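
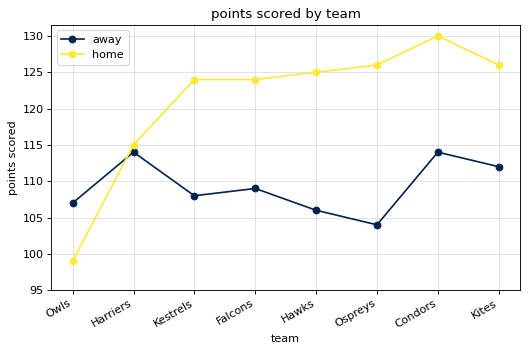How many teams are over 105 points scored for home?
Above 105: Harriers, Kestrels, Falcons, Hawks, Ospreys, Condors, Kites.

7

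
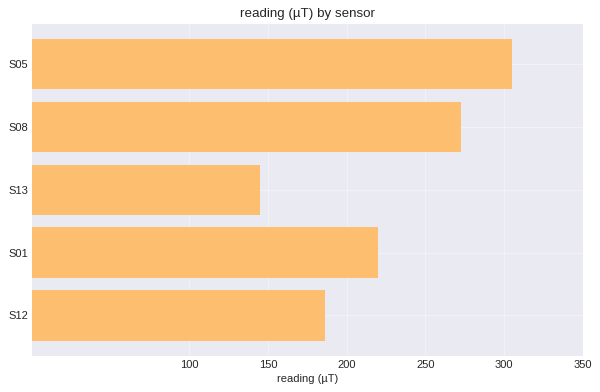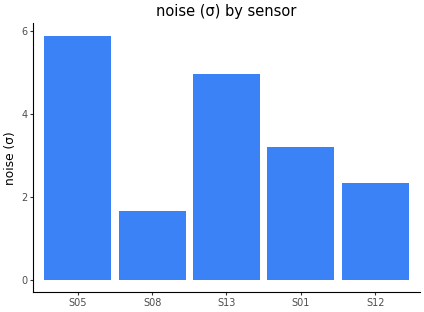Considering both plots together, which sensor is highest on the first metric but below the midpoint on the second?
S08

Chart 2 median noise (σ) ≈ 3; below-median sensors: S08, S12. Among those, S08 has the highest reading (µT) (≈ 250).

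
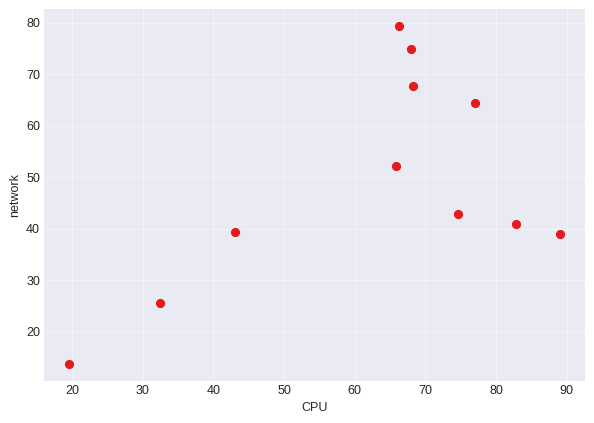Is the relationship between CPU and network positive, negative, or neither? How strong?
Points are positively correlated; moderate (|r| ≈ 0.6).

positive, moderate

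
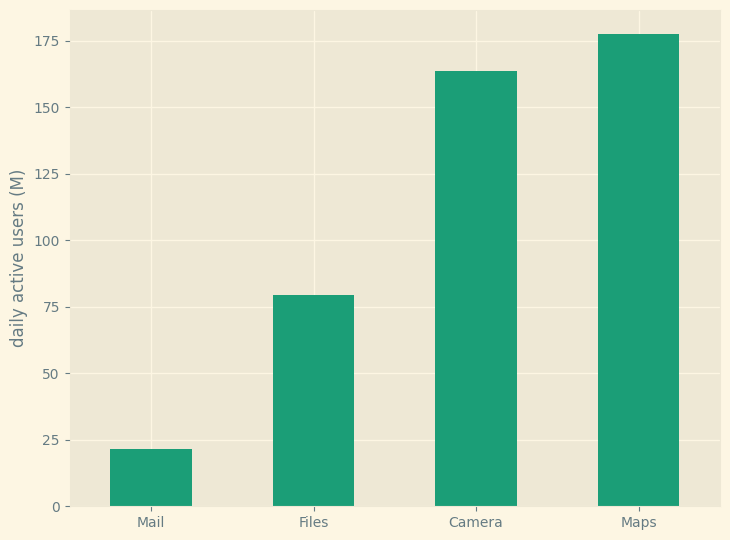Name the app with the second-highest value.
Camera

Top 3: Maps ≈ 180, Camera ≈ 160, Files ≈ 80.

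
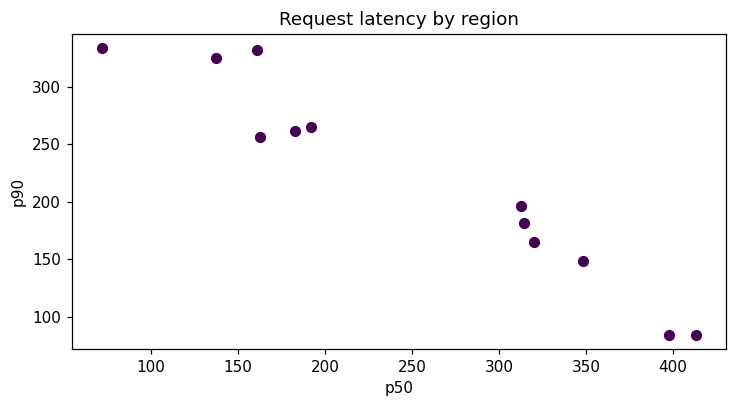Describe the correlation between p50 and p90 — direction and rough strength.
negative, strong

Points are negatively correlated; strong (|r| ≈ 1.0).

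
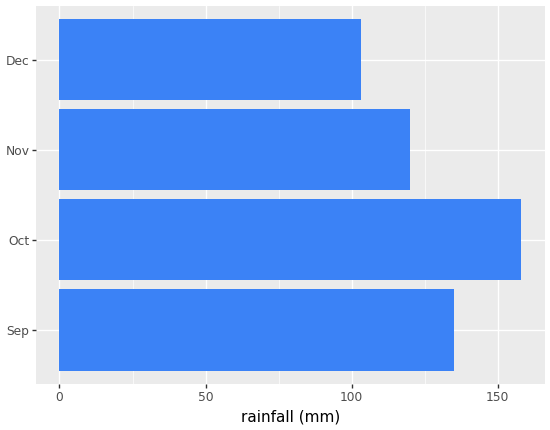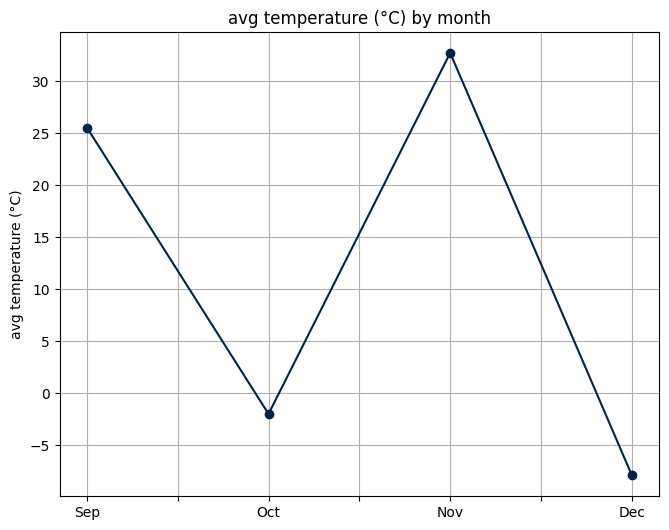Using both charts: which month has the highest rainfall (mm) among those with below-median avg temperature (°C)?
Oct

Chart 2 median avg temperature (°C) ≈ 10; below-median months: Oct, Dec. Among those, Oct has the highest rainfall (mm) (≈ 160).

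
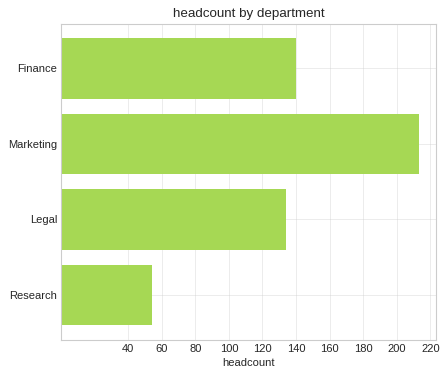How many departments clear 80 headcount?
3

Above 80: Finance, Marketing, Legal.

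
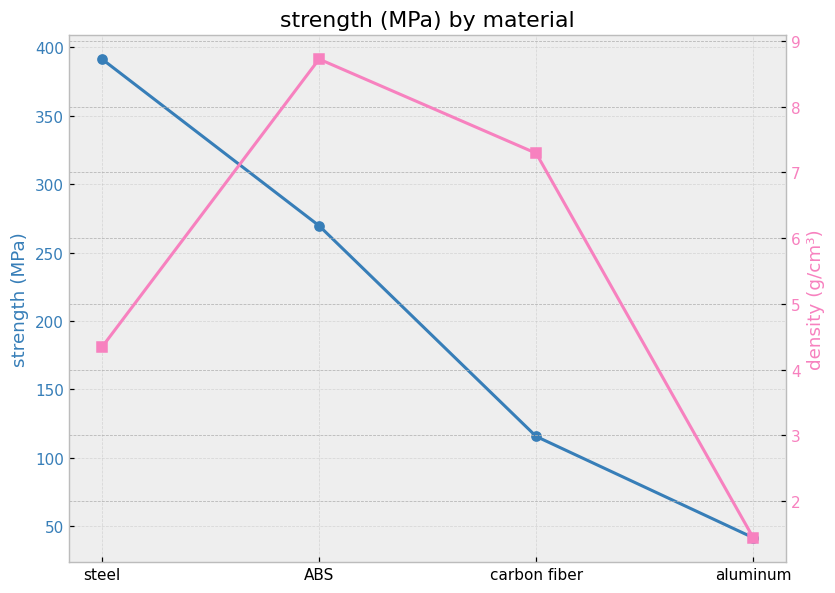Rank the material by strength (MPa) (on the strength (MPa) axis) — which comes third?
carbon fiber

Top 4 (on the strength (MPa) axis): steel ≈ 400, ABS ≈ 250, carbon fiber ≈ 100, aluminum ≈ 50.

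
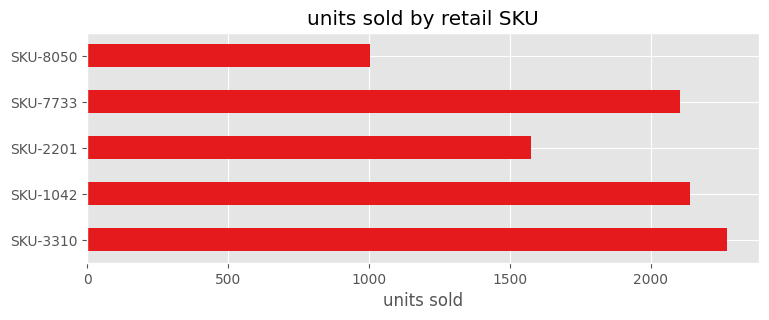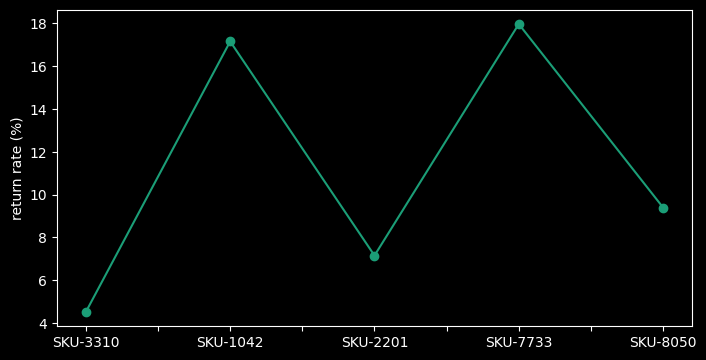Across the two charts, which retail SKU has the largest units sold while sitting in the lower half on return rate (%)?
Chart 2 median return rate (%) ≈ 10; below-median retail SKUs: SKU-3310, SKU-2201. Among those, SKU-3310 has the highest units sold (≈ 2500).

SKU-3310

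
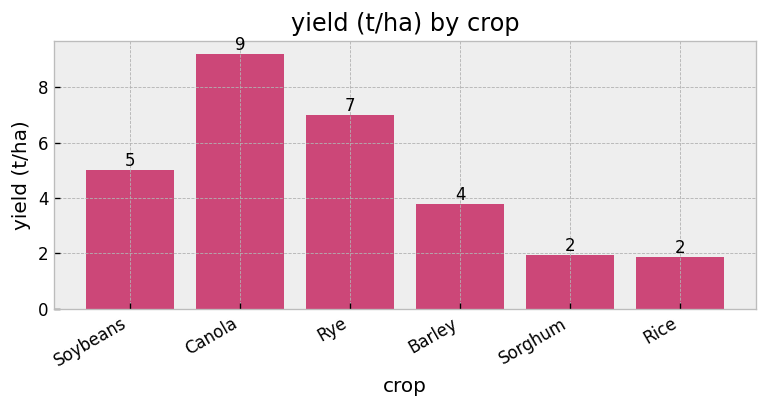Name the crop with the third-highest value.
Top 4: Canola ≈ 9, Rye ≈ 7, Soybeans ≈ 5, Barley ≈ 4.

Soybeans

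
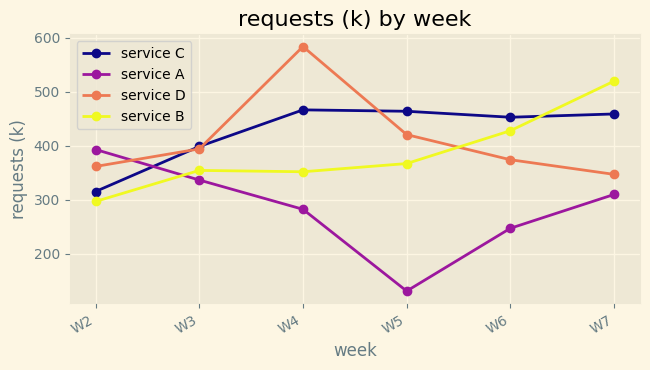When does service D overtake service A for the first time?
W2: service D ≈ 350 vs service A ≈ 400 (not yet); W3: service D ≈ 400 vs service A ≈ 350 (first crossover).

W3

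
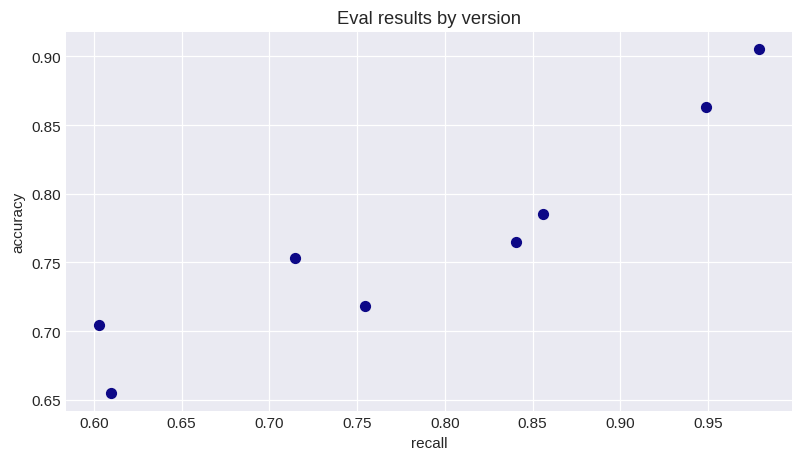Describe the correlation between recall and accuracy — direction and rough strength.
Points are positively correlated; strong (|r| ≈ 0.9).

positive, strong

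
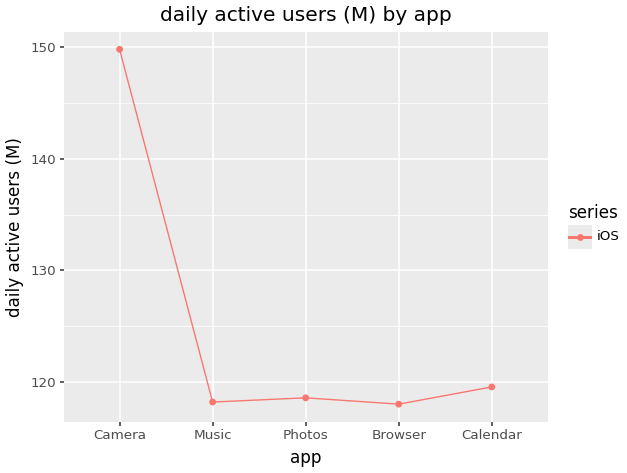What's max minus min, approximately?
Max Camera ≈ 150, min Browser ≈ 120; range ≈ 30.

≈ 30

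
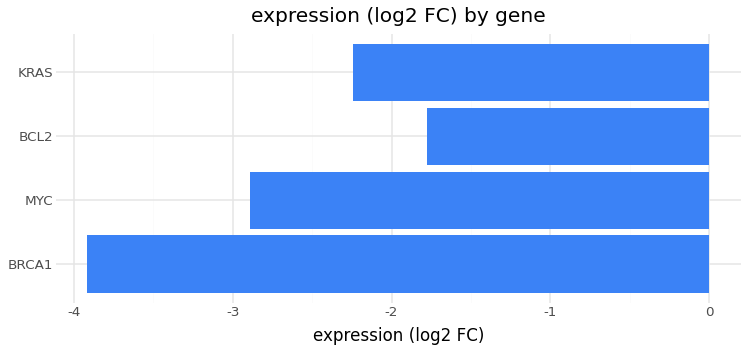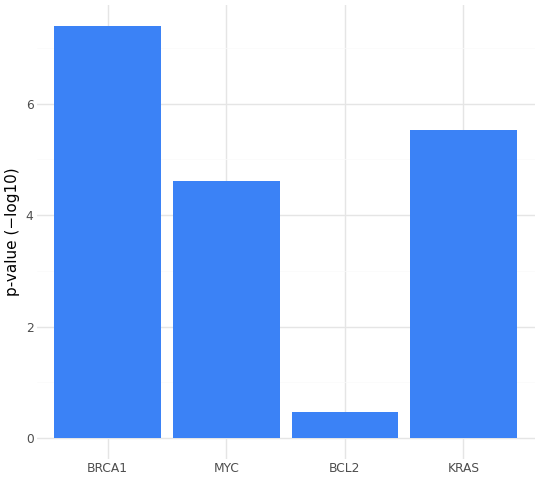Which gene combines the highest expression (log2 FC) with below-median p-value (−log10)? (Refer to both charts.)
BCL2

Chart 2 median p-value (−log10) ≈ 5; below-median genes: MYC, BCL2. Among those, BCL2 has the highest expression (log2 FC) (≈ -2).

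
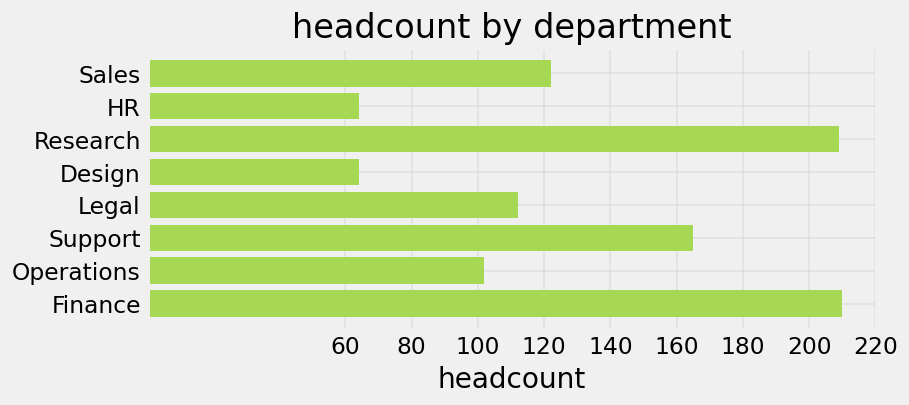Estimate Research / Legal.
≈ 1.67×

Research ≈ 200, Legal ≈ 120; 200/120 ≈ 1.67.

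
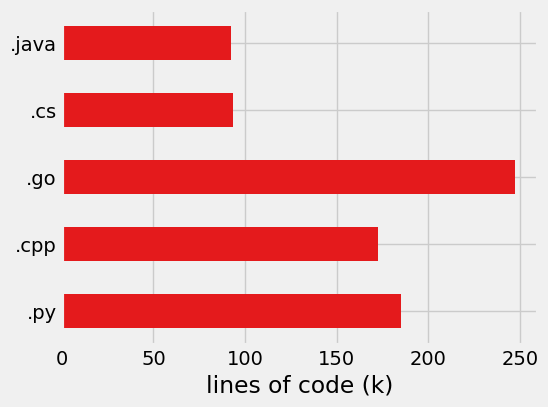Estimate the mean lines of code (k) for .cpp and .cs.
≈ 138

(175 + 100) / 2 ≈ 138.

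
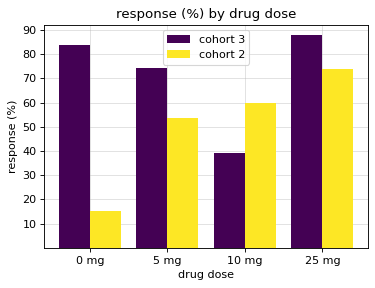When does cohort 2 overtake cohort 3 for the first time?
10 mg

5 mg: cohort 2 ≈ 50 vs cohort 3 ≈ 70 (not yet); 10 mg: cohort 2 ≈ 60 vs cohort 3 ≈ 40 (first crossover).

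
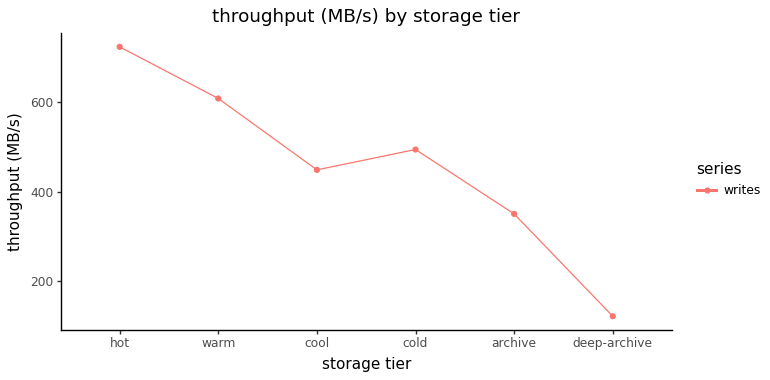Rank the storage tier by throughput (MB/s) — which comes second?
Top 3: hot ≈ 700, warm ≈ 600, cold ≈ 500.

warm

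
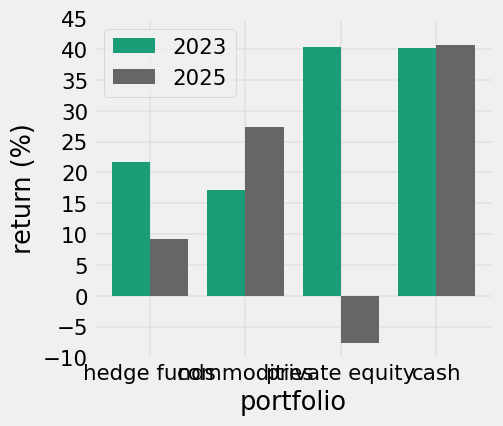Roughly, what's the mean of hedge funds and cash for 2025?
≈ 25

(10 + 40) / 2 ≈ 25.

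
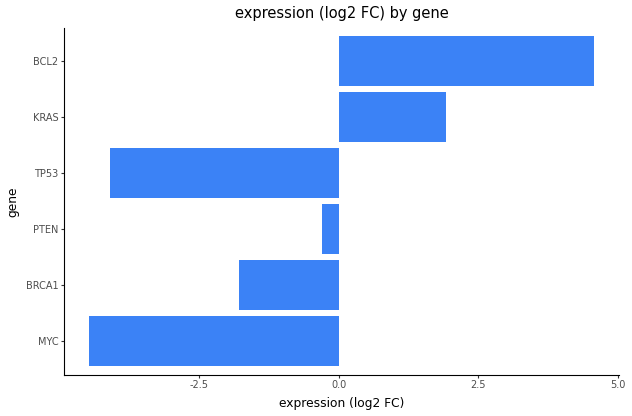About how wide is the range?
≈ 9

Max BCL2 ≈ 5, min MYC ≈ -4; range ≈ 9.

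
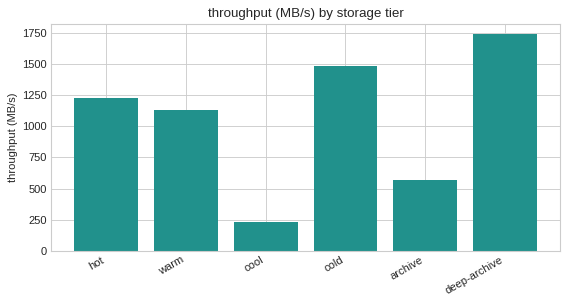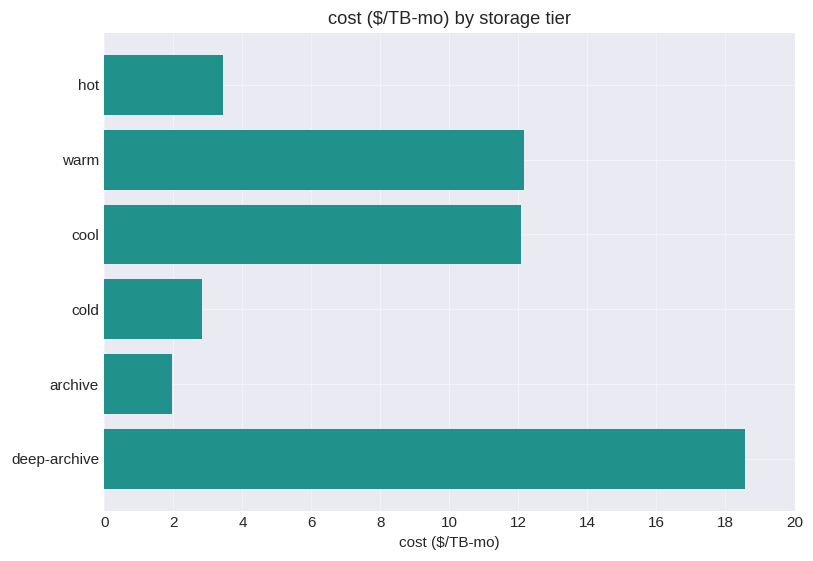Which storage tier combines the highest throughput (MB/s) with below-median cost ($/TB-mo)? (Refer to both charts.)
Chart 2 median cost ($/TB-mo) ≈ 8; below-median storage tiers: hot, cold, archive. Among those, cold has the highest throughput (MB/s) (≈ 1400).

cold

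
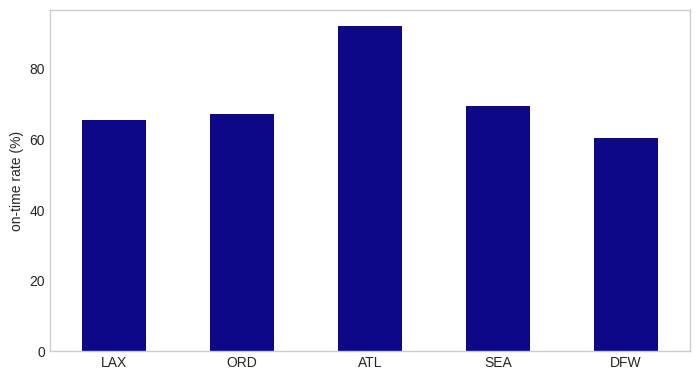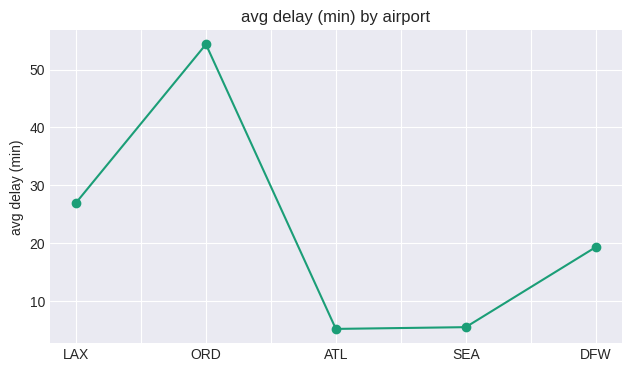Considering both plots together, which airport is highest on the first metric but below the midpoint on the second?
Chart 2 median avg delay (min) ≈ 20; below-median airports: ATL, SEA. Among those, ATL has the highest on-time rate (%) (≈ 90).

ATL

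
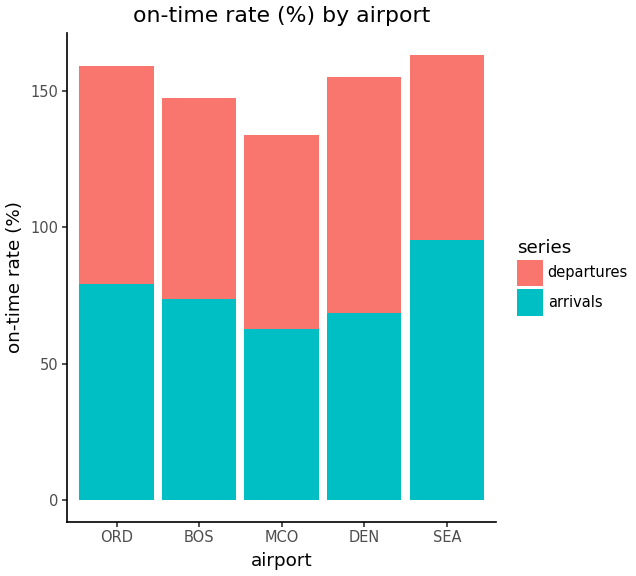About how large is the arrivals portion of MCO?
arrivals top ≈ 60, bottom ≈ 0; segment ≈ 60.

≈ 60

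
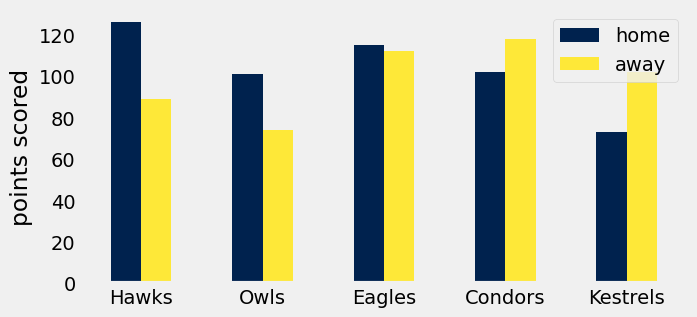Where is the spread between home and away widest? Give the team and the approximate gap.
Hawks: home ≈ 120, away ≈ 80 → gap ≈ 40. Next-largest (Kestrels) is only ≈ 20.

Hawks, ≈ 40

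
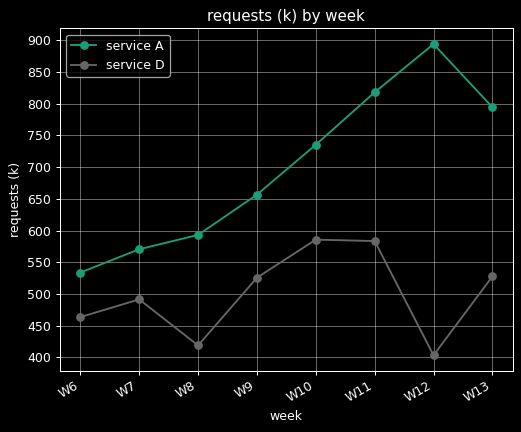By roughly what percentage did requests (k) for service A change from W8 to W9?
W8 ≈ 600, W9 ≈ 650; (650 − 600) / 600 ≈ +8.3%.

≈ +8.3%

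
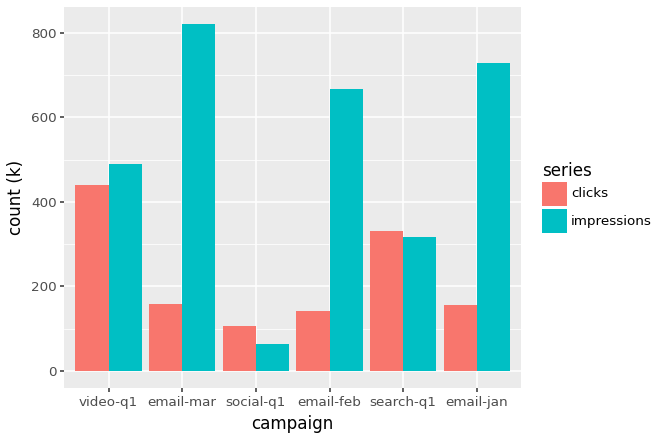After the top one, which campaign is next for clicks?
search-q1

Top 3 for clicks: video-q1 ≈ 400, search-q1 ≈ 300, email-mar ≈ 200.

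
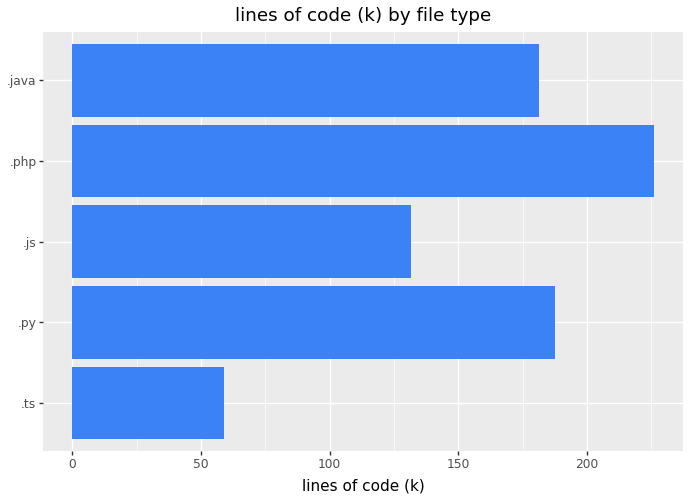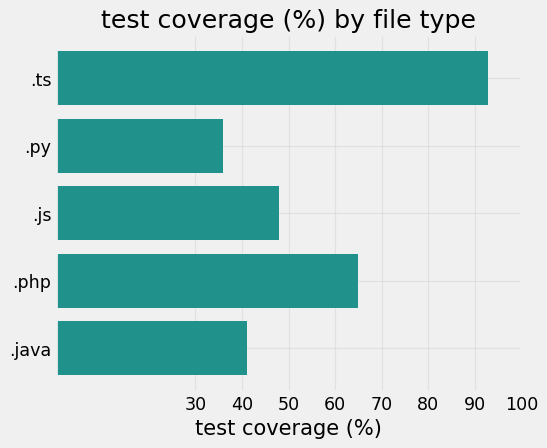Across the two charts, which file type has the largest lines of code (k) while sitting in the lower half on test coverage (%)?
.py

Chart 2 median test coverage (%) ≈ 50; below-median file types: .py, .java. Among those, .py has the highest lines of code (k) (≈ 200).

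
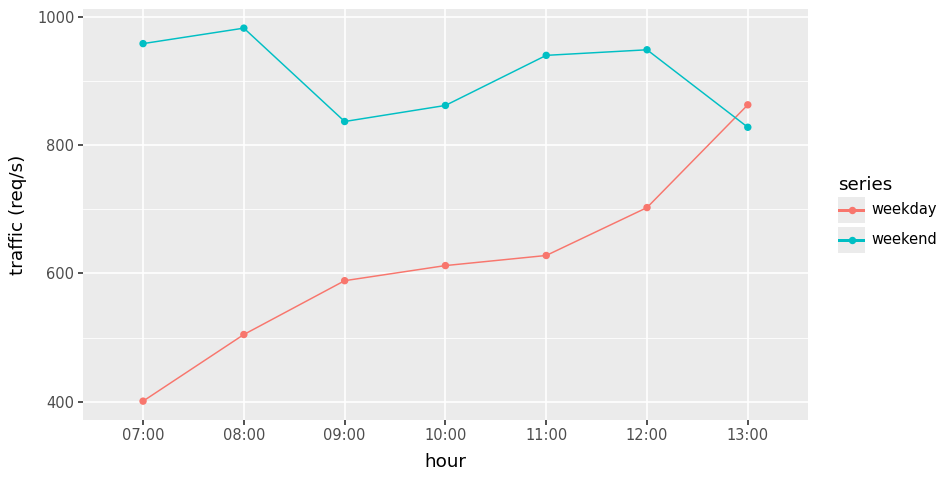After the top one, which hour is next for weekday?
12:00

Top 3 for weekday: 13:00 ≈ 850, 12:00 ≈ 700, 11:00 ≈ 650.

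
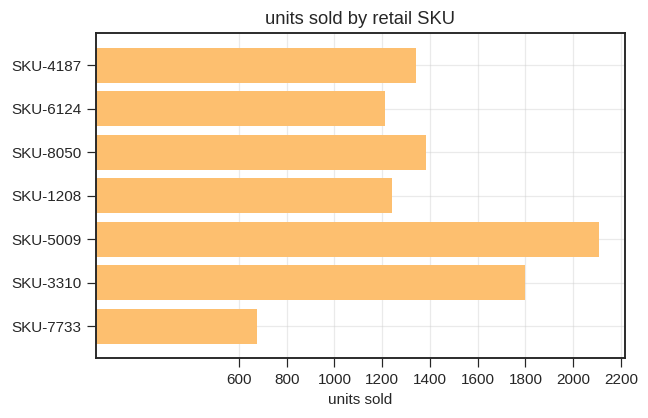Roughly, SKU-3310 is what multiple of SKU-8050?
≈ 1.29×

SKU-3310 ≈ 1800, SKU-8050 ≈ 1400; 1800/1400 ≈ 1.29.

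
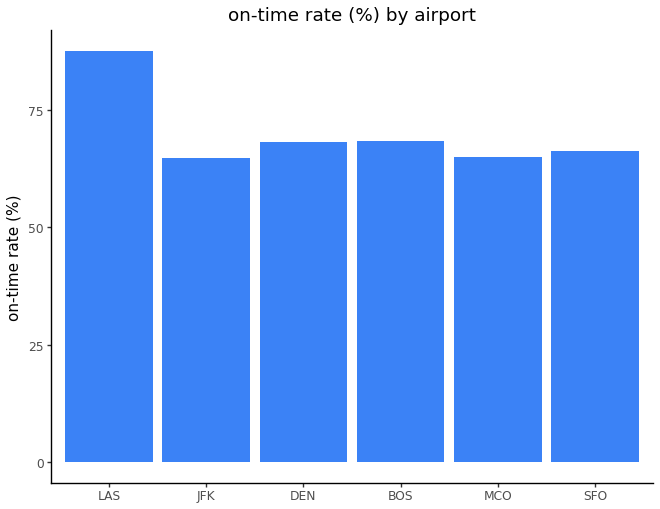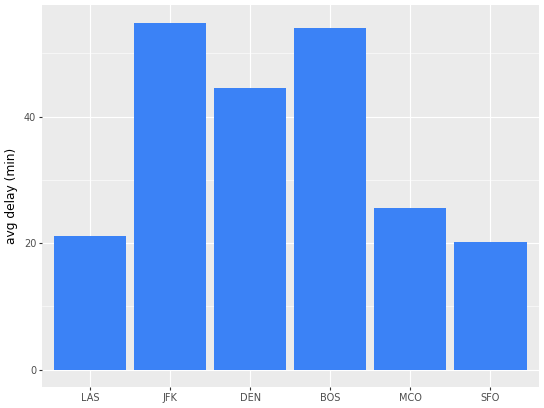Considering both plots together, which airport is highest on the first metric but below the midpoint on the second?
Chart 2 median avg delay (min) ≈ 40; below-median airports: LAS, MCO, SFO. Among those, LAS has the highest on-time rate (%) (≈ 90).

LAS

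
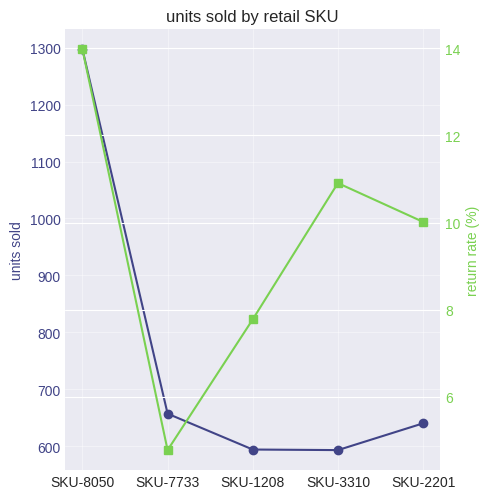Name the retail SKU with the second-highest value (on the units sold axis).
Top 3 (on the units sold axis): SKU-8050 ≈ 1300, SKU-7733 ≈ 700, SKU-2201 ≈ 600.

SKU-7733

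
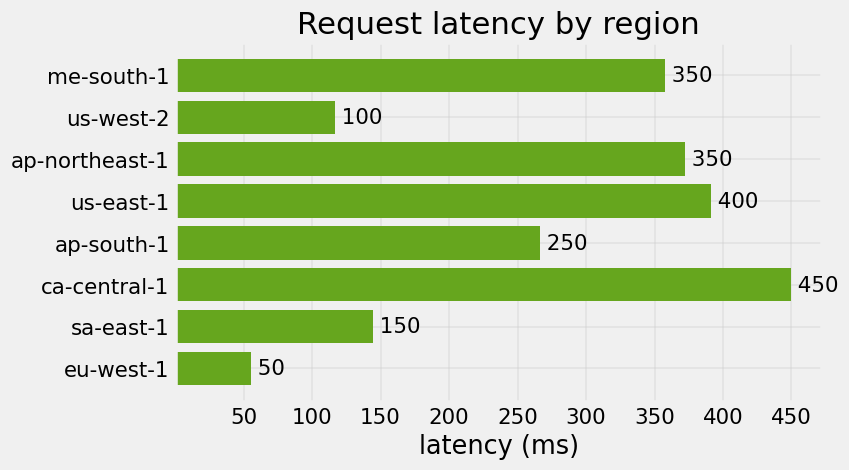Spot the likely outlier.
eu-west-1

eu-west-1 ≈ 50; the rest sit between ≈ 100 and ≈ 450.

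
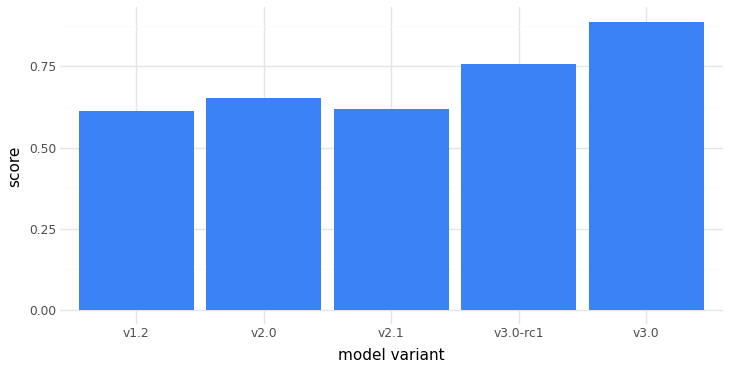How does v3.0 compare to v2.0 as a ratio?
v3.0 ≈ 0.9, v2.0 ≈ 0.7; 0.9/0.7 ≈ 1.29.

≈ 1.29×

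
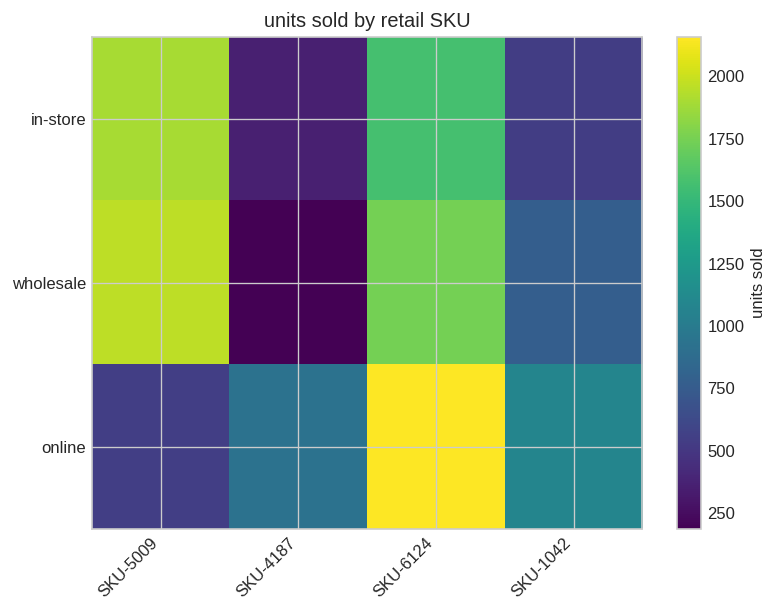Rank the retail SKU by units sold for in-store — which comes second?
SKU-6124

Top 3 for in-store: SKU-5009 ≈ 2000, SKU-6124 ≈ 1600, SKU-1042 ≈ 600.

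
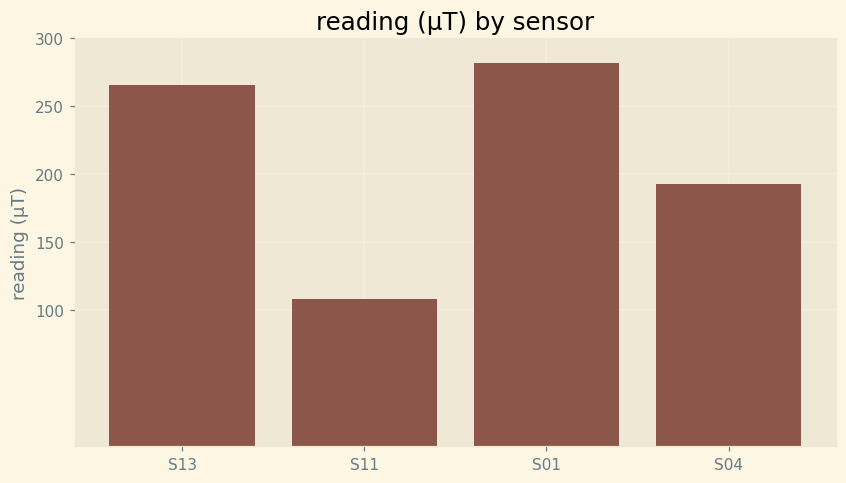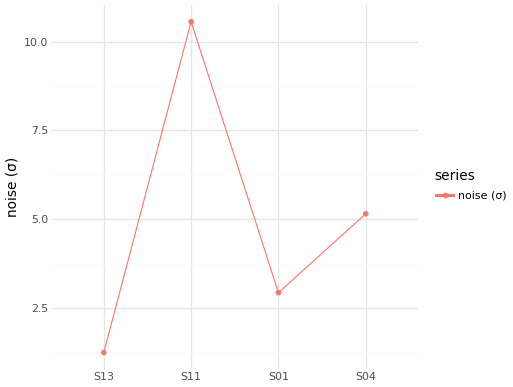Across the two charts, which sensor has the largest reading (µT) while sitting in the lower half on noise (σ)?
Chart 2 median noise (σ) ≈ 4; below-median sensors: S13, S01. Among those, S01 has the highest reading (µT) (≈ 300).

S01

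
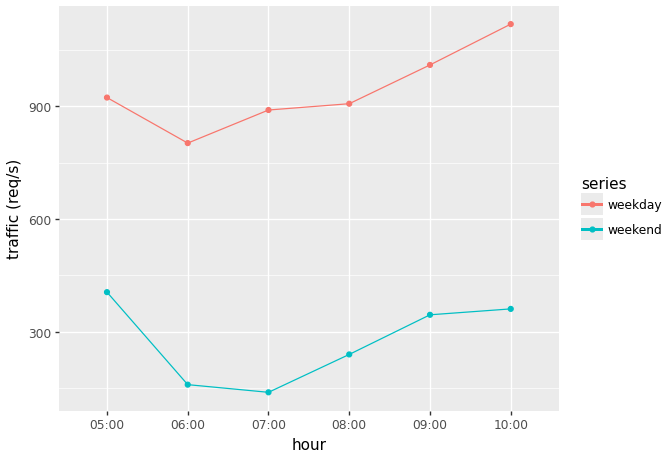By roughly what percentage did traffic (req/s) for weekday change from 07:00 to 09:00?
07:00 ≈ 900, 09:00 ≈ 1000; (1000 − 900) / 900 ≈ +11.1%.

≈ +11.1%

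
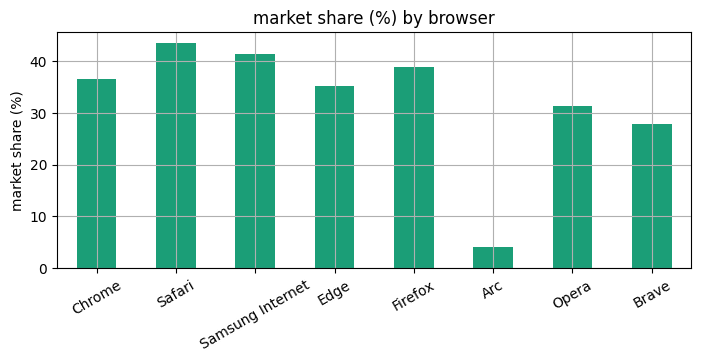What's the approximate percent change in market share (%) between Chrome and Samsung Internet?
Chrome ≈ 35, Samsung Internet ≈ 40; (40 − 35) / 35 ≈ +14.3%.

≈ +14.3%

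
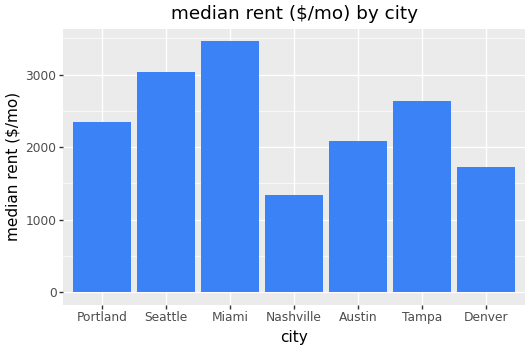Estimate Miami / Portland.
≈ 1.4×

Miami ≈ 3500, Portland ≈ 2500; 3500/2500 ≈ 1.4.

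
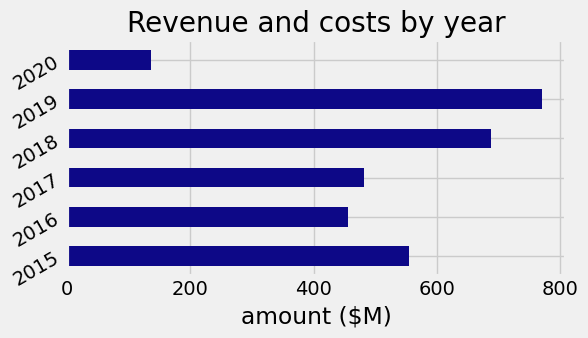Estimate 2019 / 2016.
2019 ≈ 800, 2016 ≈ 500; 800/500 ≈ 1.6.

≈ 1.6×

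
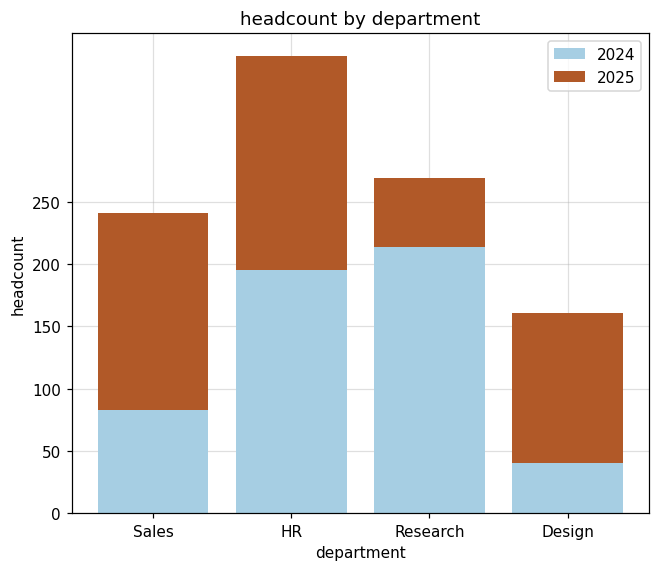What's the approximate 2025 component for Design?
≈ 100

2025 top ≈ 150, bottom ≈ 50; segment ≈ 100.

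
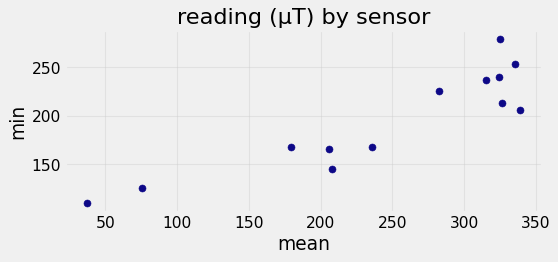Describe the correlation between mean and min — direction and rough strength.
positive, strong

Points are positively correlated; strong (|r| ≈ 0.9).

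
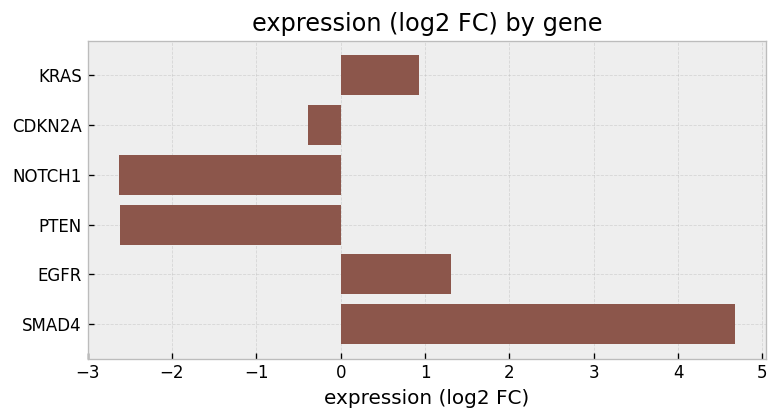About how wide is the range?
Max SMAD4 ≈ 5, min NOTCH1 ≈ -3; range ≈ 8.

≈ 8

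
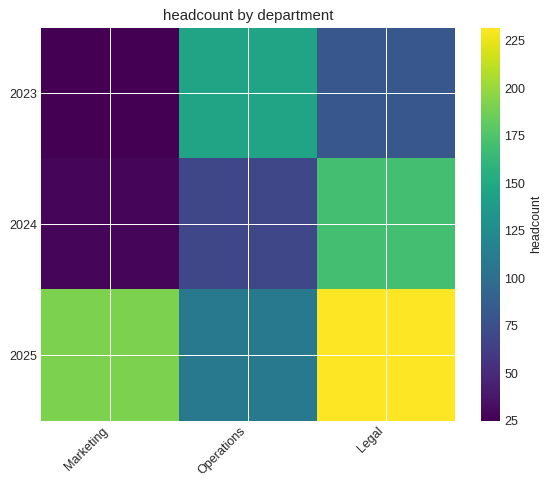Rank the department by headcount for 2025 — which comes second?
Marketing

Top 3 for 2025: Legal ≈ 240, Marketing ≈ 200, Operations ≈ 100.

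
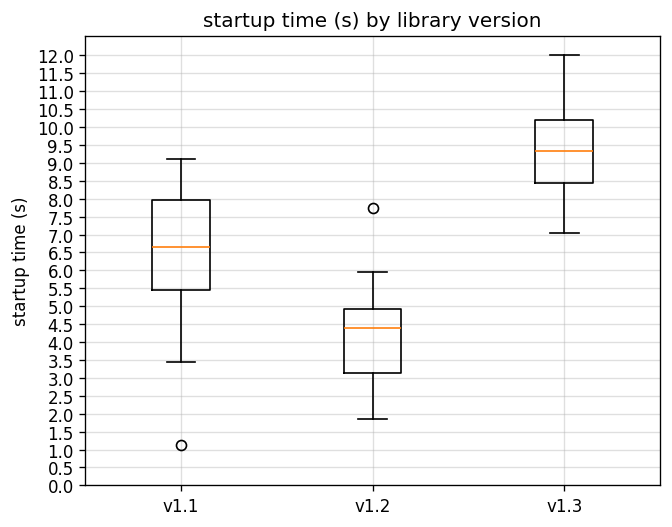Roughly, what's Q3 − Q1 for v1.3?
Q3 ≈ 10.0, Q1 ≈ 8.5; IQR ≈ 1.5.

≈ 1.5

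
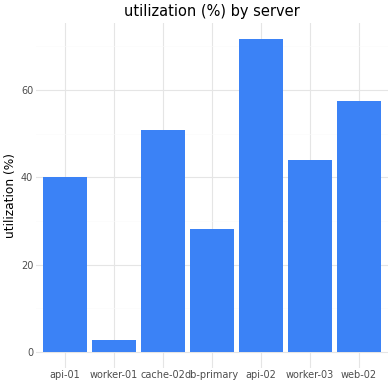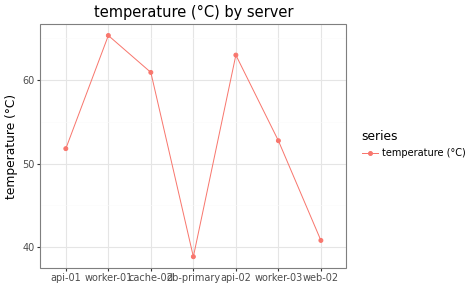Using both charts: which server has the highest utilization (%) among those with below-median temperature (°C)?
web-02

Chart 2 median temperature (°C) ≈ 50; below-median servers: api-01, db-primary, web-02. Among those, web-02 has the highest utilization (%) (≈ 60).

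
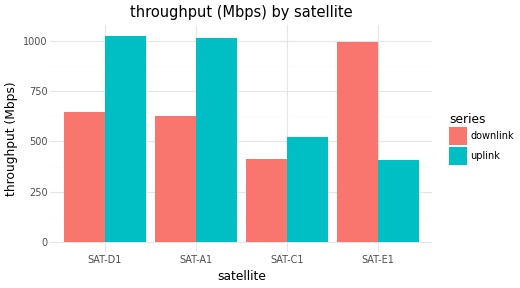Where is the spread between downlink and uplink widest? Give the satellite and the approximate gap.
SAT-E1, ≈ 600 Mbps

SAT-E1: downlink ≈ 1000, uplink ≈ 400 → gap ≈ 600. Next-largest (SAT-A1) is only ≈ 400.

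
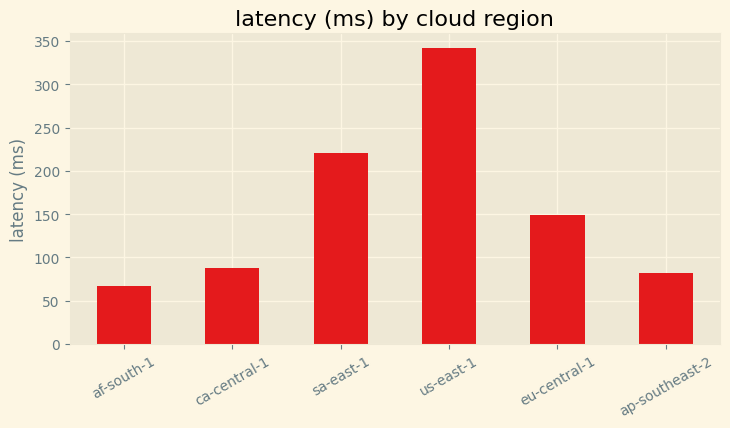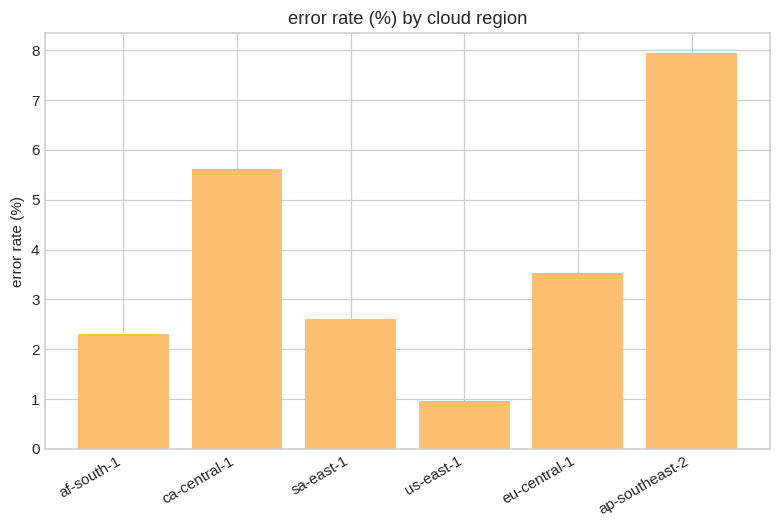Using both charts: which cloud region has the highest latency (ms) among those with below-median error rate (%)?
Chart 2 median error rate (%) ≈ 3; below-median cloud regions: af-south-1, sa-east-1, us-east-1. Among those, us-east-1 has the highest latency (ms) (≈ 350).

us-east-1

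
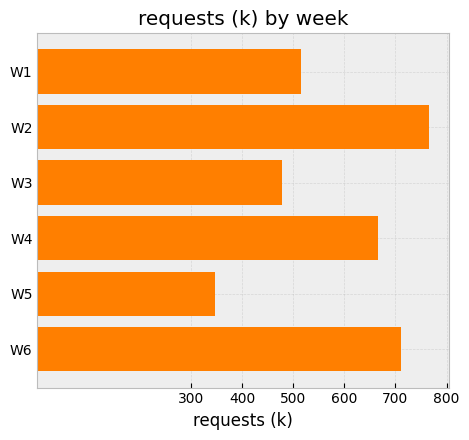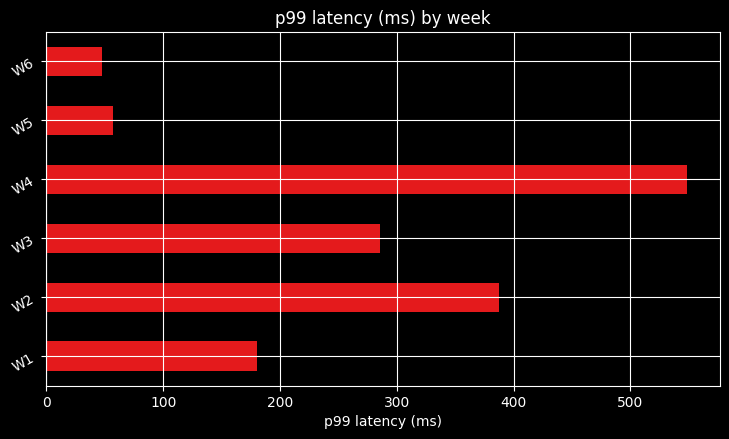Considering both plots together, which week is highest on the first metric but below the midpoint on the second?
Chart 2 median p99 latency (ms) ≈ 200; below-median weeks: W1, W5, W6. Among those, W6 has the highest requests (k) (≈ 700).

W6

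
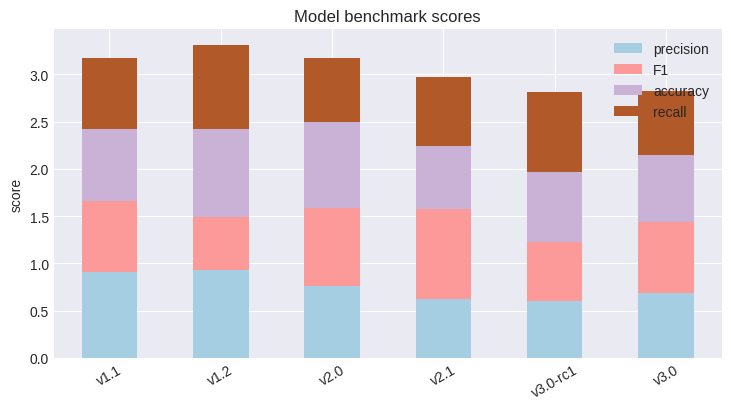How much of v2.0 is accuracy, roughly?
accuracy top ≈ 2.5, bottom ≈ 1.5; segment ≈ 1.0.

≈ 1.0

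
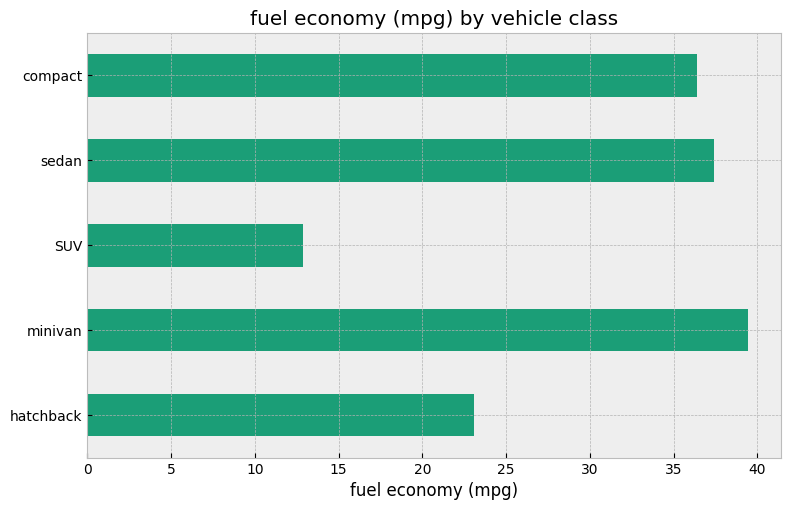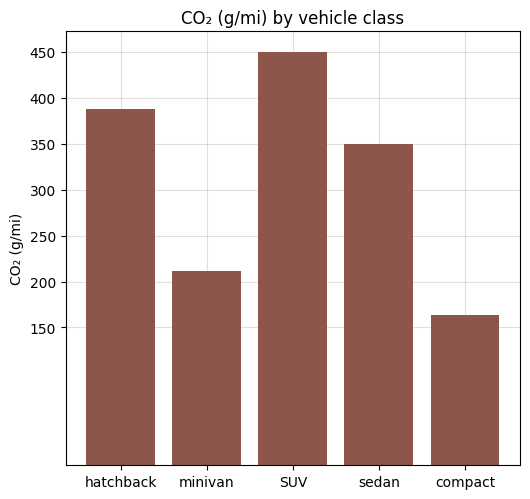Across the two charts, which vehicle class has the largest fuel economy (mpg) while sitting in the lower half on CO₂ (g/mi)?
minivan

Chart 2 median CO₂ (g/mi) ≈ 350; below-median vehicle classes: minivan, compact. Among those, minivan has the highest fuel economy (mpg) (≈ 40).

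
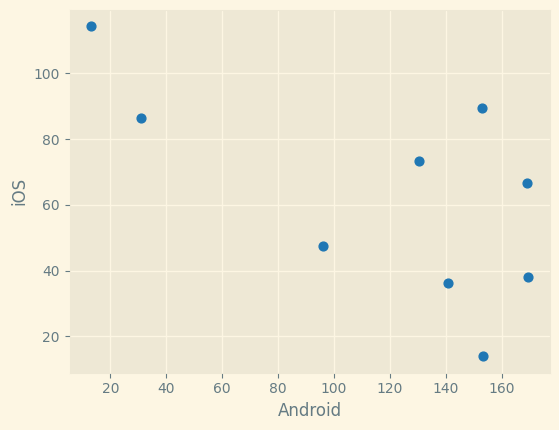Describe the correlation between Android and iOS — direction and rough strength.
Points are negatively correlated; moderate (|r| ≈ 0.6).

negative, moderate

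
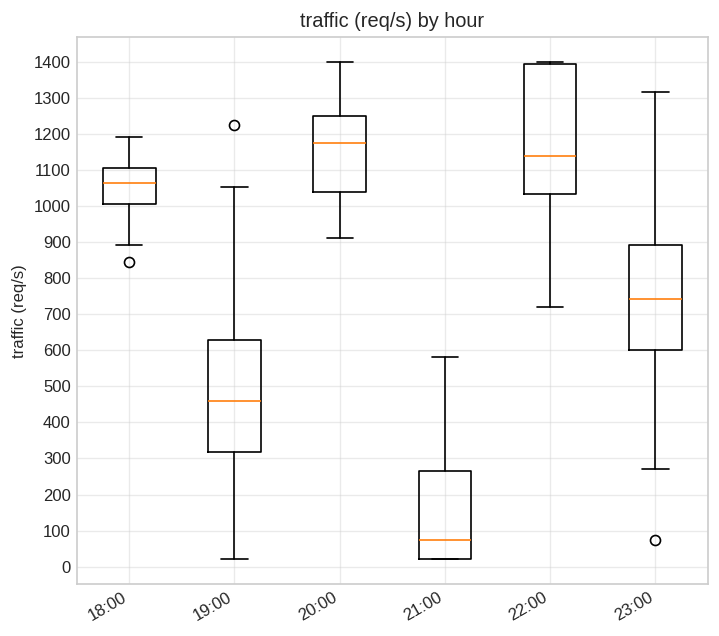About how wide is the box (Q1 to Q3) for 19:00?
Q3 ≈ 600, Q1 ≈ 300; IQR ≈ 300.

≈ 300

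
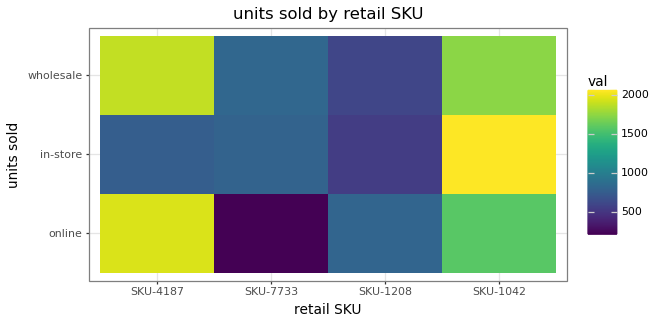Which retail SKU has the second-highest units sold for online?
Top 3 for online: SKU-4187 ≈ 2000, SKU-1042 ≈ 1600, SKU-1208 ≈ 800.

SKU-1042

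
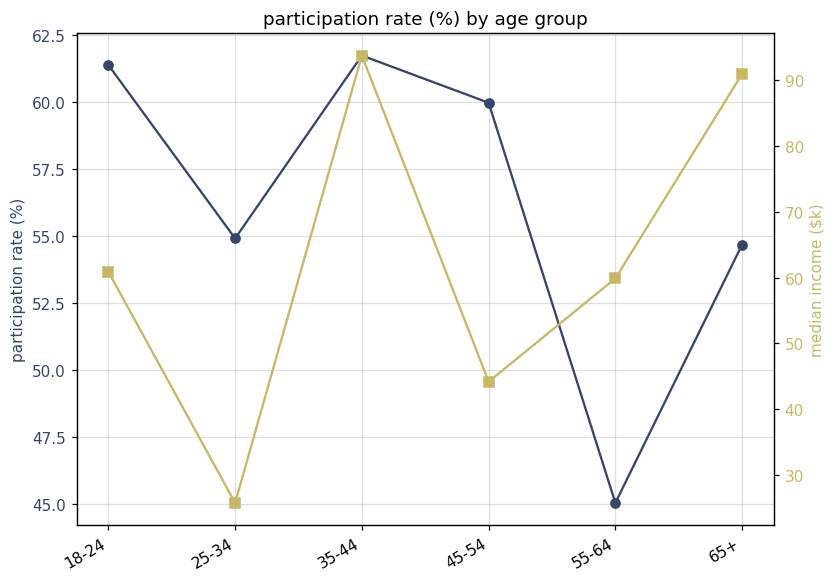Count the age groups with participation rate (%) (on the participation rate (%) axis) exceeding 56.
3

Above 56: 18-24, 35-44, 45-54.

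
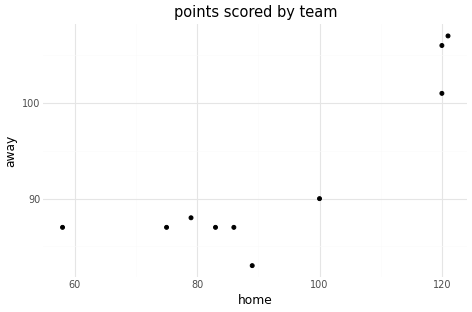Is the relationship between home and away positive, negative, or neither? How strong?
Points are positively correlated; strong (|r| ≈ 0.9).

positive, strong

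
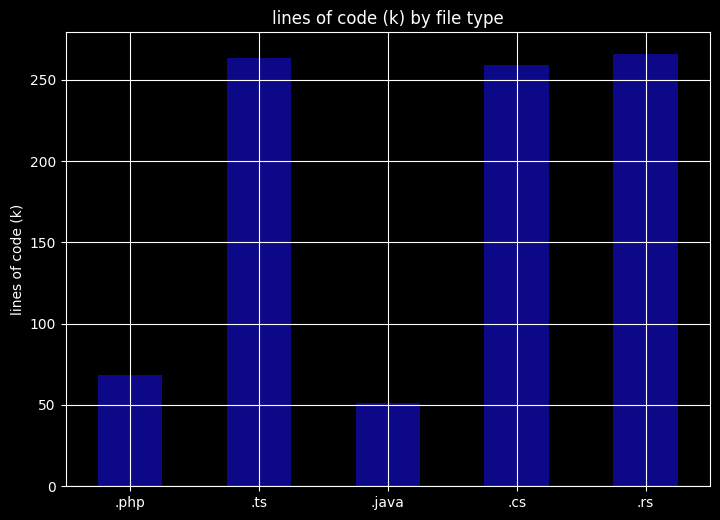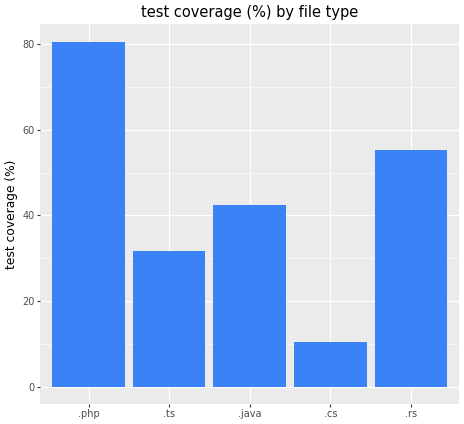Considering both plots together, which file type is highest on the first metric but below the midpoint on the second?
.ts

Chart 2 median test coverage (%) ≈ 40; below-median file types: .ts, .cs. Among those, .ts has the highest lines of code (k) (≈ 275).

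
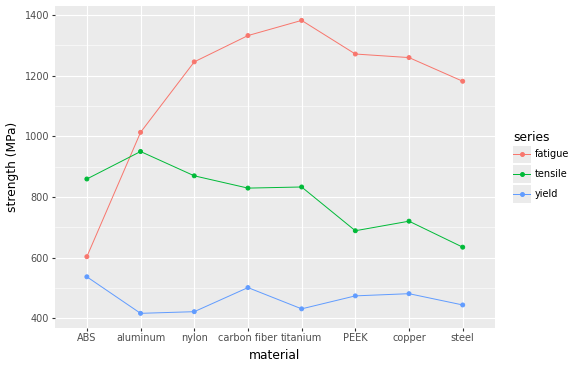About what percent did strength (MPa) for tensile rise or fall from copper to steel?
copper ≈ 700, steel ≈ 600; (600 − 700) / 700 ≈ -14.3%.

≈ -14.3%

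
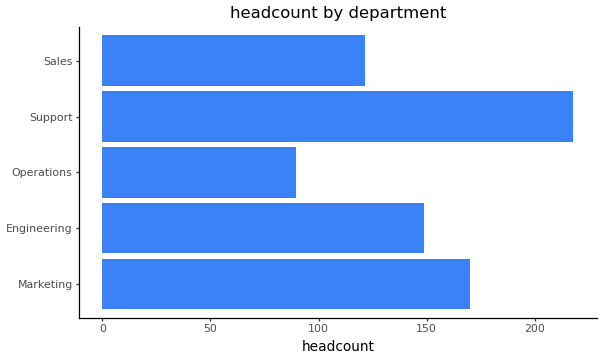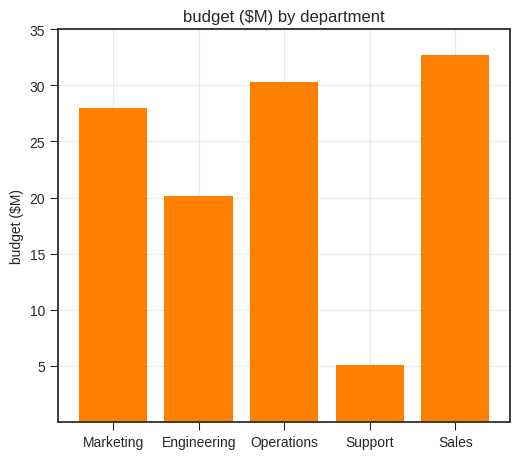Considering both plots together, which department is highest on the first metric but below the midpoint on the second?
Chart 2 median budget ($M) ≈ 30; below-median departments: Engineering, Support. Among those, Support has the highest headcount (≈ 220).

Support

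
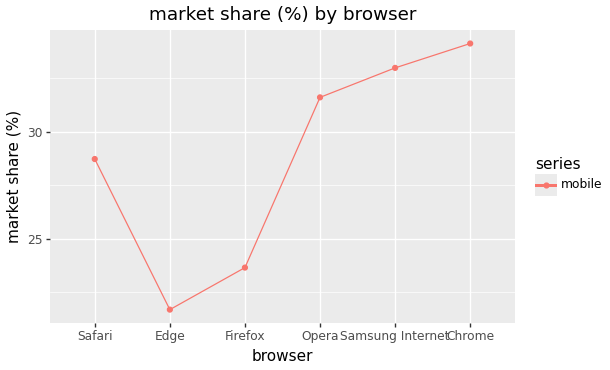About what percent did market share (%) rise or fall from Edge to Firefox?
Edge ≈ 22, Firefox ≈ 24; (24 − 22) / 22 ≈ +9.1%.

≈ +9.1%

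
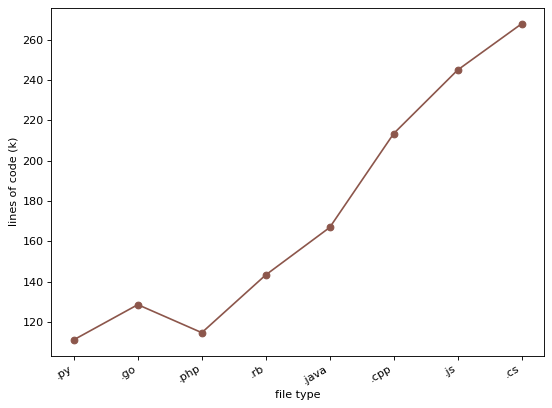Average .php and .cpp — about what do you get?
(120 + 220) / 2 ≈ 170.

≈ 170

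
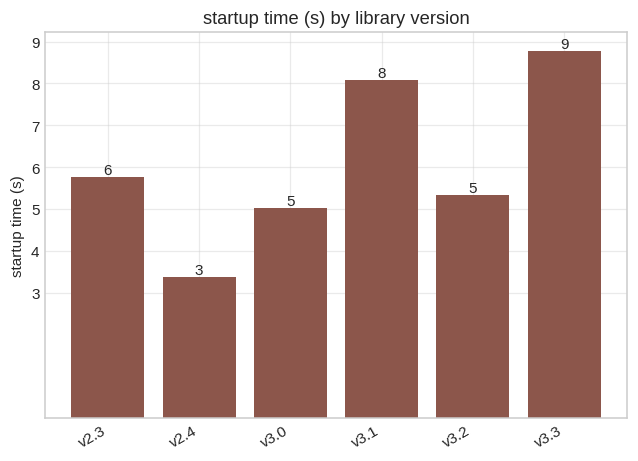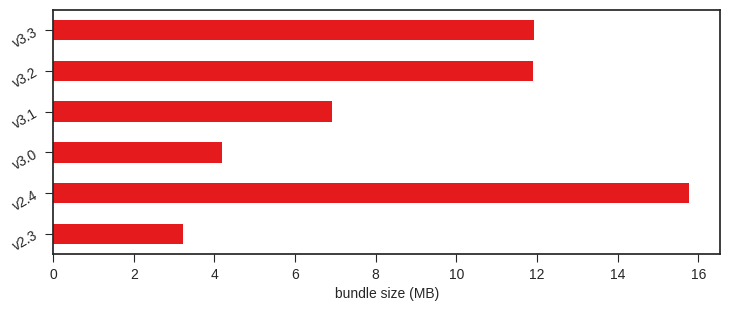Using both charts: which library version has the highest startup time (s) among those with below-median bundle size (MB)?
v3.1

Chart 2 median bundle size (MB) ≈ 10; below-median library versions: v2.3, v3.0, v3.1. Among those, v3.1 has the highest startup time (s) (≈ 8).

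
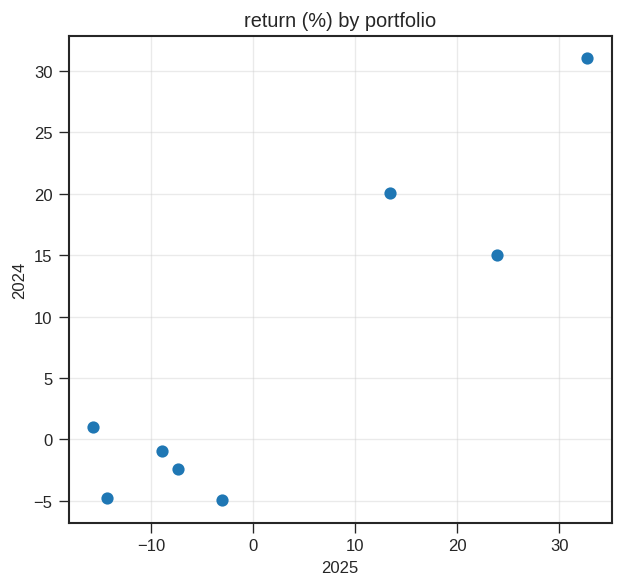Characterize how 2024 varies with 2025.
positive, strong

Points are positively correlated; strong (|r| ≈ 0.9).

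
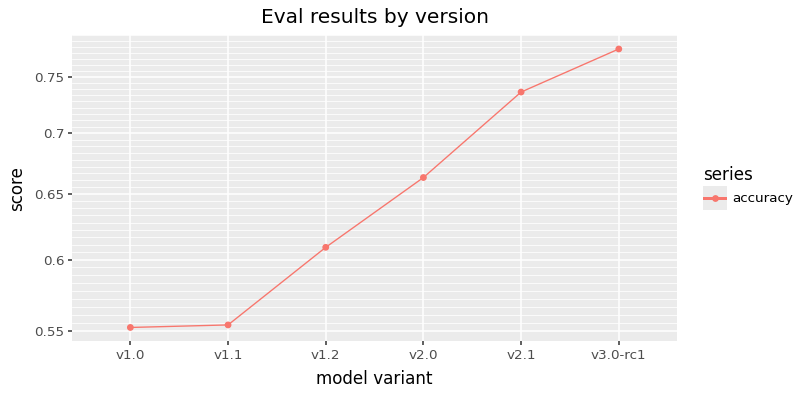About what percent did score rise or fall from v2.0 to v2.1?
v2.0 ≈ 0.66, v2.1 ≈ 0.74; (0.74 − 0.66) / 0.66 ≈ +12.1%.

≈ +12.1%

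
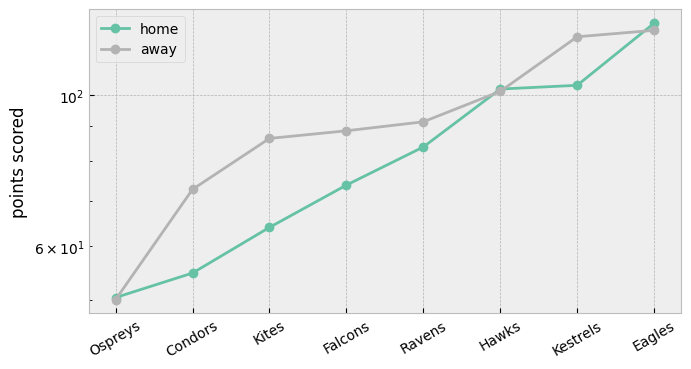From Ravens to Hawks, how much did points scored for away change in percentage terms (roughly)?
≈ +11.1%

Ravens ≈ 90, Hawks ≈ 100; (100 − 90) / 90 ≈ +11.1%.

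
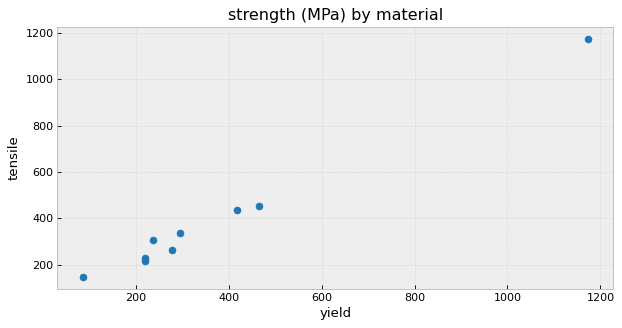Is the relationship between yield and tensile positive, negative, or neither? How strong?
positive, strong

Points are positively correlated; strong (|r| ≈ 1.0).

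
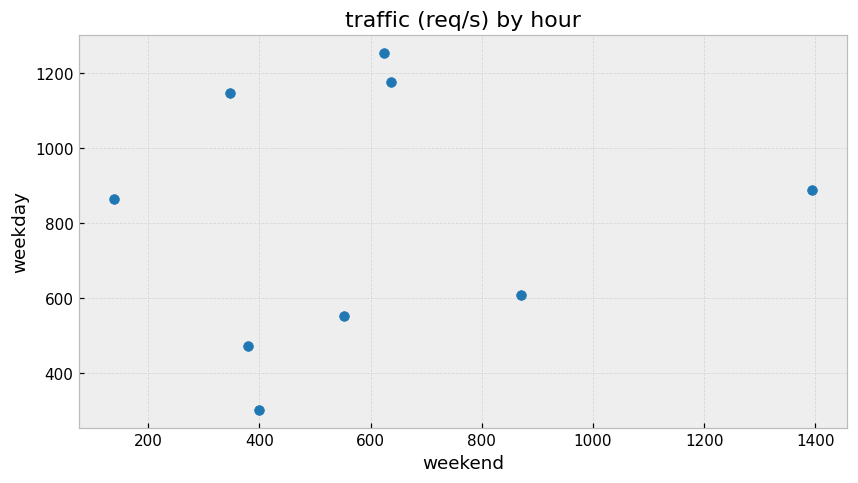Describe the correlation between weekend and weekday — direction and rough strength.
no clear correlation

Points are roughly uncorrelated; weak (|r| ≈ 0.1).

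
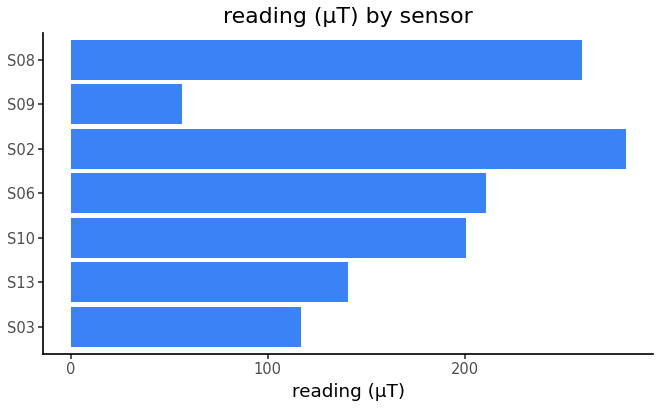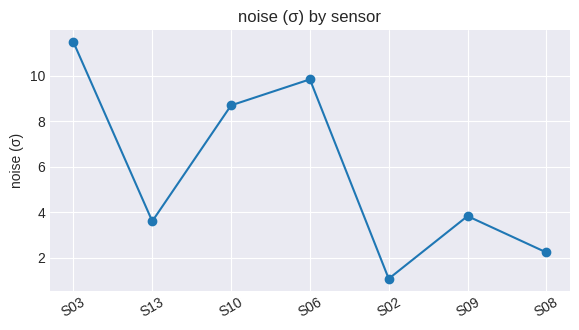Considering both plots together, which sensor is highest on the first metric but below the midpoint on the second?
Chart 2 median noise (σ) ≈ 4; below-median sensors: S13, S02, S08. Among those, S02 has the highest reading (µT) (≈ 300).

S02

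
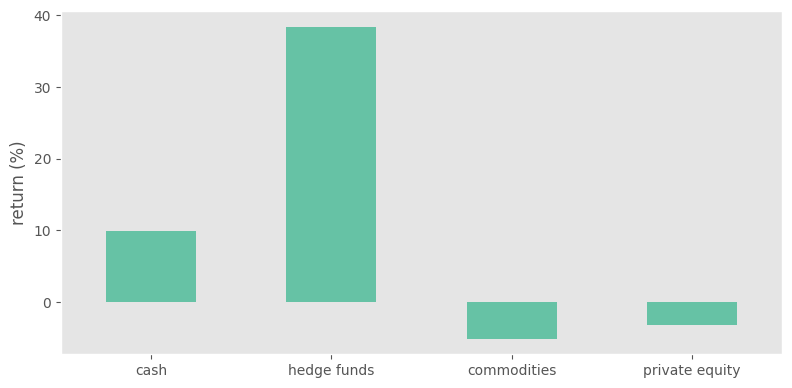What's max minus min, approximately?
≈ 45

Max hedge funds ≈ 40, min commodities ≈ -5; range ≈ 45.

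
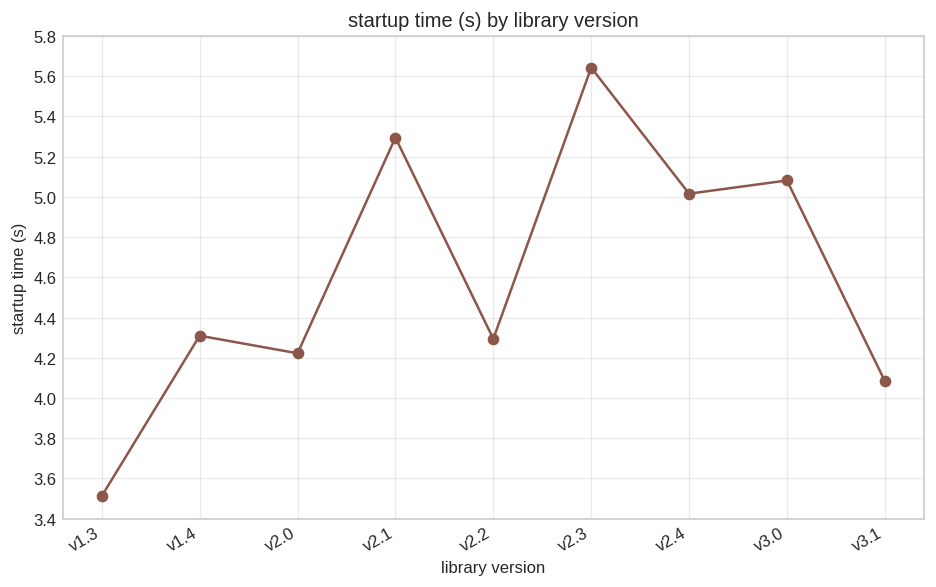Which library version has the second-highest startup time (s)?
Top 3: v2.3 ≈ 5.6, v2.1 ≈ 5.2, v3.0 ≈ 5.0.

v2.1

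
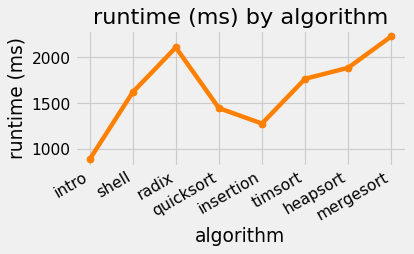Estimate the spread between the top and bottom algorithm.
Max mergesort ≈ 2200, min intro ≈ 800; range ≈ 1400.

≈ 1400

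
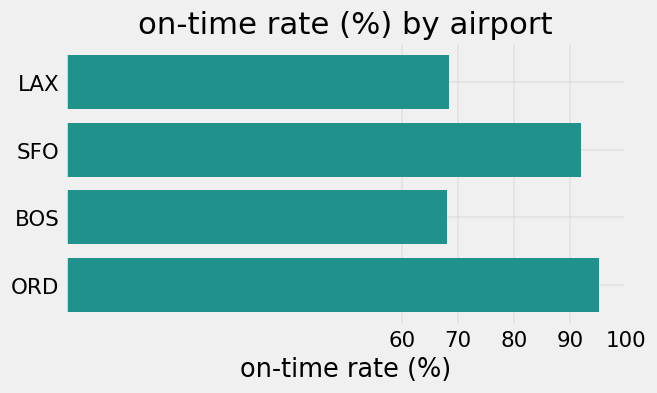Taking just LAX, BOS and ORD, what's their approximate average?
(70 + 70 + 100) / 3 ≈ 80.

≈ 80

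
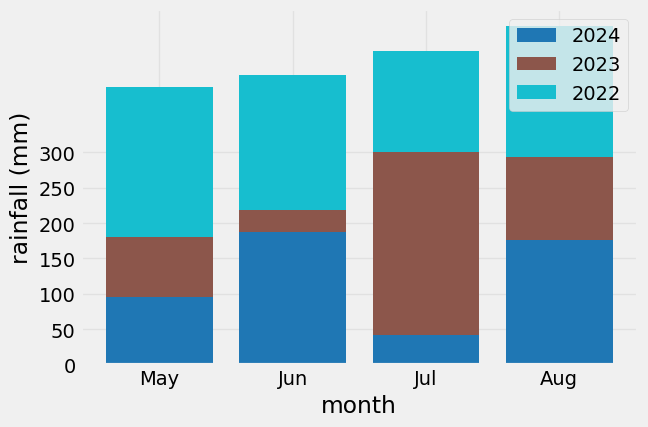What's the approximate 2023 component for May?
≈ 100

2023 top ≈ 200, bottom ≈ 100; segment ≈ 100.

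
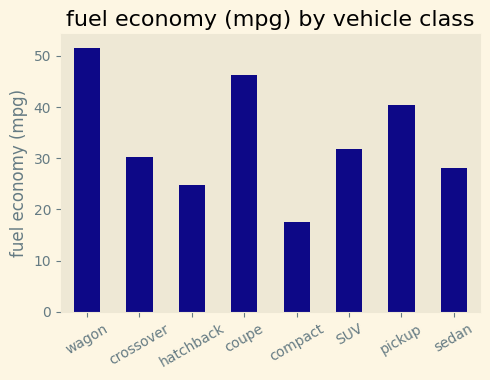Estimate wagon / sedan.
≈ 1.67×

wagon ≈ 50, sedan ≈ 30; 50/30 ≈ 1.67.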